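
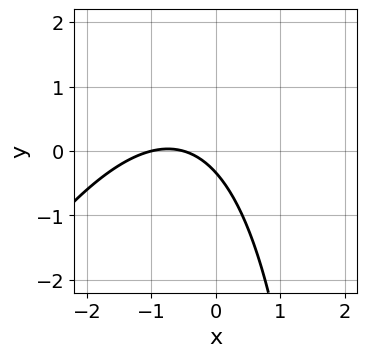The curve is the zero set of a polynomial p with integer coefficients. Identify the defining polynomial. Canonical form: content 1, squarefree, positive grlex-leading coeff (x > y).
2*x^2 - x*y + 3*x + 3*y + 1

(a) deg p = 2. No degree-1 curve has this shape.
(b) Checking where it meets the axes: it crosses the x-axis at the gridline x = -1.
(c) Assembling these constraints gives the stated polynomial.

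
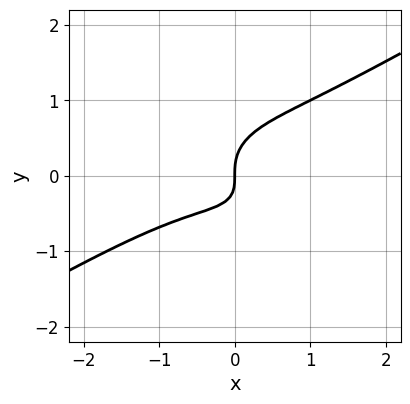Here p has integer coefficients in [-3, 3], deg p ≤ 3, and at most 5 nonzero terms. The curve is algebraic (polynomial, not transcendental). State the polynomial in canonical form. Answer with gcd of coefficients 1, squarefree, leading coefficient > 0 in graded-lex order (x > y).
Degree: no degree-2 curve has this shape, so deg p = 3.
Reading off the gridlines: it meets the y-axis at y = 0 (among the integer gridlines); one x-axis crossing is at x = 0.
The integer polynomial consistent with all of this is the stated p.

x^3 - x^2*y - 2*y^3 + x*y + x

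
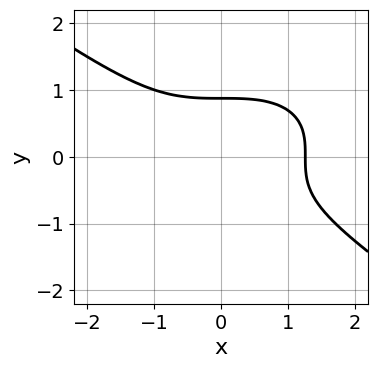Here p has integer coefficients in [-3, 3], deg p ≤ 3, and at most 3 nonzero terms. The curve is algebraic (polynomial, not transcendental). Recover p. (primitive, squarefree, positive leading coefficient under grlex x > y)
x^3 + 3*y^3 - 2

1. The degree is 3 — a generic line meets the curve in up to 3 points.
2. Solving for integer coefficients yields p as stated.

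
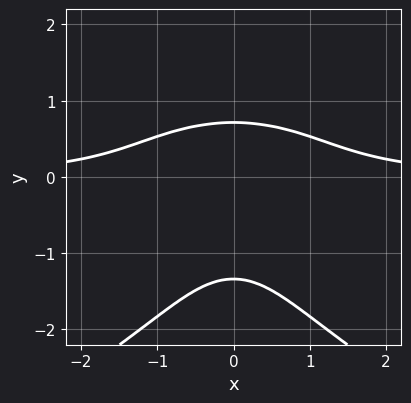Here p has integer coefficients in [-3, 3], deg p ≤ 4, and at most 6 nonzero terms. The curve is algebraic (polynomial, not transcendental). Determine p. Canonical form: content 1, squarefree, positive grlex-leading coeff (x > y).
y^4 + 2*x^2*y + 2*y^3 + 2*y^2 - 2

1. deg p = 4. No degree-3 curve has this shape.
2. Symmetries: it's symmetric under x → −x, forcing even powers of x.
3. Against the integer gridlines: the curve avoids every integer x-axis point in the box.
4. Assembling these constraints gives the stated polynomial.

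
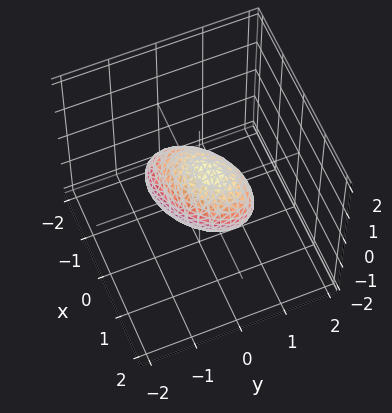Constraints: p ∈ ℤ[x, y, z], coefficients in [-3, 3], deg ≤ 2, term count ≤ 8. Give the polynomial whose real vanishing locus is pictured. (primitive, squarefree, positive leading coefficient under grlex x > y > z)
(a) Degree: a generic line meets the surface in up to 2 points, so deg p = 2.
(b) From the visible intercepts: among the integer gridlines, it crosses the z-axis at z ∈ {-1, 1}; among the integer gridlines, it crosses the x-axis at x ∈ {-1, 1}.
(c) Fitting integer coefficients to these (and the overall shape) gives p.

2*x^2 - 2*x*y - x*z + 3*y^2 + 2*z^2 - 2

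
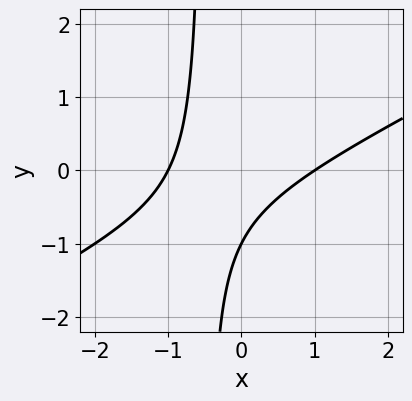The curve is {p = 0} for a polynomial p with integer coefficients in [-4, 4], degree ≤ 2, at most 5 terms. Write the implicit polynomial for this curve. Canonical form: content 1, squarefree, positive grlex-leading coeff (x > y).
x^2 - 2*x*y - y - 1

First, the degree is 2 — the shape is more complex than any degree-1 curve.
Then, reading off the gridlines: the x-axis gridline crossings are at x ∈ {-1, 1}; one y-axis crossing is at y = -1.
Finally, fitting integer coefficients to these (and the overall shape) gives p.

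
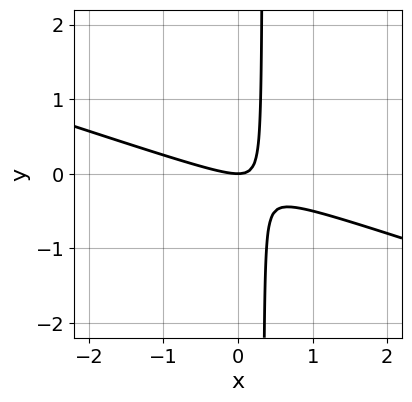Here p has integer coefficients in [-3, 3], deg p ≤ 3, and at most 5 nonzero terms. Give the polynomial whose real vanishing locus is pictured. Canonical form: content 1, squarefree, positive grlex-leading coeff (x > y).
Degree: the shape is more complex than any degree-1 curve, so deg p = 2.
Reading off the gridlines: one y-axis crossing is at y = 0; it crosses the x-axis at the gridline x = 0.
These observations pin down the coefficients.

x^2 + 3*x*y - y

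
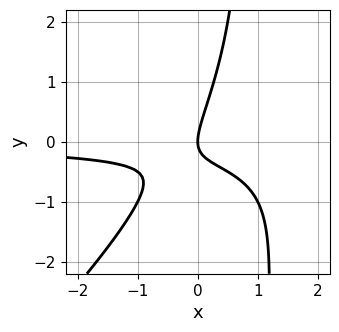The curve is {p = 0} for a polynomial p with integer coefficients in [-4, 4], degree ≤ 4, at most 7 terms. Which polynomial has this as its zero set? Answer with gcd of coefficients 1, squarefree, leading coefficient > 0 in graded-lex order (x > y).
x^2*y - x*y^2 - 2*x*y + y^2 - x

deg p = 3.
Observable constraints: it meets the x-axis at x = 0 (among the integer gridlines); one y-axis crossing is at y = 0.
Together with the visible shape, these determine p as stated.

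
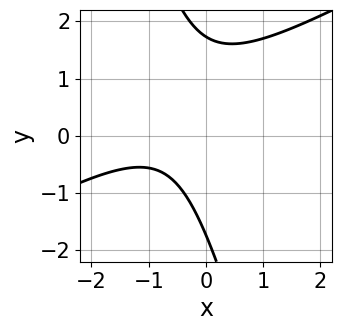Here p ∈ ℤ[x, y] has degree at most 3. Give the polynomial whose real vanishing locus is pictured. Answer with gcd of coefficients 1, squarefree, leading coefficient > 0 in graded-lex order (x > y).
(a) deg p = 2.
(b) Checking where it meets the axes: no x-intercept at any integer in the box.
(c) The integer polynomial consistent with all of this is the stated p.

2*x^2 - 3*x*y - y^2 + 3*x + 3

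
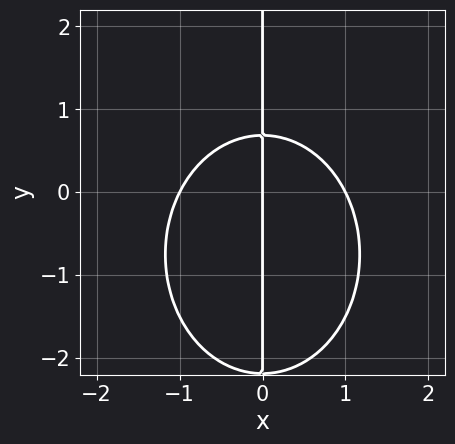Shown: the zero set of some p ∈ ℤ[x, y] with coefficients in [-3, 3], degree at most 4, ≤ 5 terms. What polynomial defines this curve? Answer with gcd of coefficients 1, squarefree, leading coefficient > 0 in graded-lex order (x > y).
3*x^3 + 2*x*y^2 + 3*x*y - 3*x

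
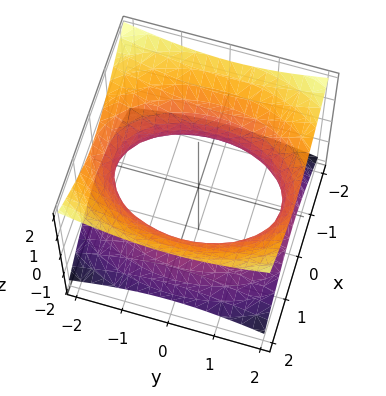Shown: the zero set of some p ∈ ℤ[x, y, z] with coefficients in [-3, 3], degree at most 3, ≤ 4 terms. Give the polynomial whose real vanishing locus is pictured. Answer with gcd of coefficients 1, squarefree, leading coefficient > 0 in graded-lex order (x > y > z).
First, degree: an hourglass — one-sheet hyperboloid; a quadric, so deg p = 2.
Then, symmetries: mirror symmetry y ↦ −y ⇒ only even powers of y; mirror symmetry z ↦ −z ⇒ only even powers of z; mirror symmetry x ↦ −x ⇒ only even powers of x.
Next, observable constraints: no z-intercept at any integer in the box.
Finally, these observations pin down the coefficients.

2*x^2 + y^2 - 3*z^2 - 3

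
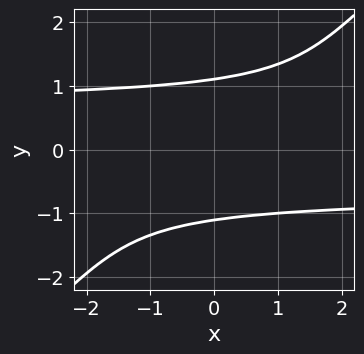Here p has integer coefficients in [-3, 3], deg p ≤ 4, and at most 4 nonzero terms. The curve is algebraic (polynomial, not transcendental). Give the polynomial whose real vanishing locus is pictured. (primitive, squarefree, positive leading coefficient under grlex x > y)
2*x*y^3 - 2*y^4 - x*y + 3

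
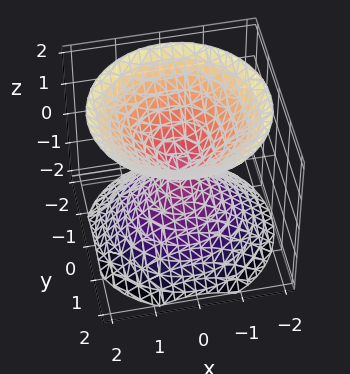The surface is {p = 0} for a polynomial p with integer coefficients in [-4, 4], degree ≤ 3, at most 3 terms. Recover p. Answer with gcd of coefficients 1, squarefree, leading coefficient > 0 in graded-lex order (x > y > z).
x^2 + y^2 - z^2

(a) I count 2 distinct pieces. They look like related sheets of one shape, so recover p as a whole.
(b) The degree is 2 — two nappes meeting at a single point; a quadric.
(c) By symmetry, the z-axis is an axis of rotation, so x and y enter only as x² + y²; it's symmetric under z → −z, forcing even powers of z.
(d) From the visible intercepts: it meets the y-axis at y = 0 (among the integer gridlines); it meets the z-axis at z = 0 (among the integer gridlines).
(e) Solving for integer coefficients yields p as stated.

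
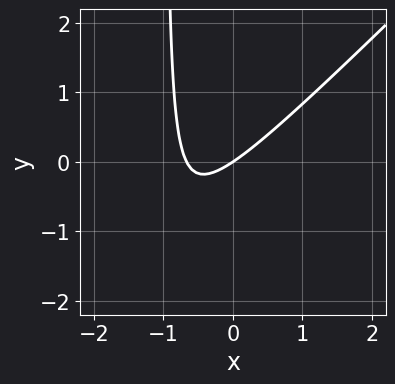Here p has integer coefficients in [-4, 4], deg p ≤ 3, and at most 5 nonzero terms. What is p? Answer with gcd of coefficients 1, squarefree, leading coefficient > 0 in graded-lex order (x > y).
3*x^2 - 3*x*y + 2*x - 3*y

First, the degree is 2 — the shape is more complex than any degree-1 curve.
Next, reading off the gridlines: it meets the y-axis at y = 0 (among the integer gridlines); it meets the x-axis at x = 0 (among the integer gridlines).
Finally, solving for integer coefficients yields p as stated.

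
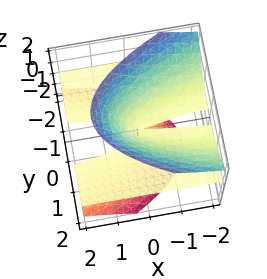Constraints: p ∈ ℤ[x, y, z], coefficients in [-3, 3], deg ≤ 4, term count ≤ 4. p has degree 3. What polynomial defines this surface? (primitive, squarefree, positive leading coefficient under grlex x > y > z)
3*x*z^2 + 3*y^2*z - 2*z^3

First, deg p = 3. No degree-2 surface has this shape.
Next, from the axis intercepts and sections: every point of the x-axis in the box is on the surface; one z-axis crossing is at z = 0; the visible y-axis segment lies entirely on the surface.
Finally, matching integer coefficients to the picture gives p.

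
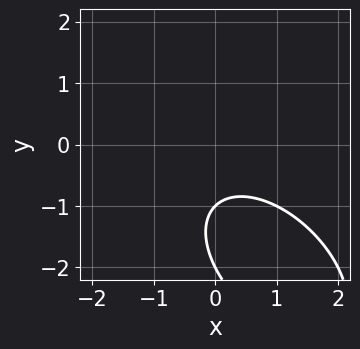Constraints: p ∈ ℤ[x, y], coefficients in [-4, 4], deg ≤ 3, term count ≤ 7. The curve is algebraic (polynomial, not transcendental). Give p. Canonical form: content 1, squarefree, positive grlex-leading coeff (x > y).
1. Degree: a generic line meets the curve in up to 2 points, so deg p = 2.
2. Reading off the gridlines: it misses every integer gridline on the x-axis; among the integer gridlines, it crosses the y-axis at y ∈ {-2, -1}.
3. Assembling these constraints gives the stated polynomial.

x^2 + x*y + y^2 + 3*y + 2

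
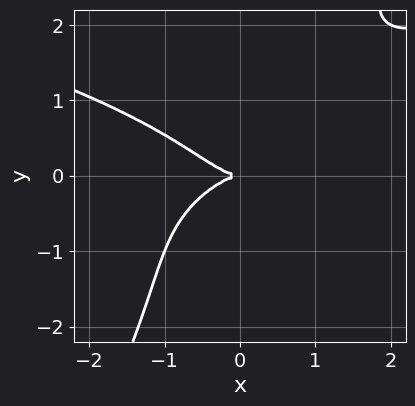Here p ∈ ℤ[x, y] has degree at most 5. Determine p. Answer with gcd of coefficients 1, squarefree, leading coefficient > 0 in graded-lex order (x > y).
First, deg p = 4.
Then, from the visible intercepts: it crosses the x-axis at the gridline x = 0; it crosses the y-axis at the gridline y = 0.
Finally, solving for integer coefficients yields p as stated.

2*x*y^3 - y^4 - x^3 - 2*y^2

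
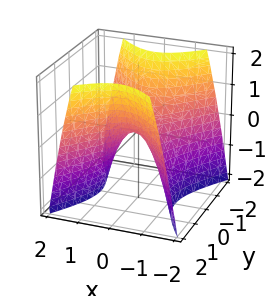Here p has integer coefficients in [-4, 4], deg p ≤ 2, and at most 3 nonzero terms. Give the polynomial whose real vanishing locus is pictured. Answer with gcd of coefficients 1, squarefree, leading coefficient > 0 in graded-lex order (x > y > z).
First, the degree is 2 — a hyperbolic paraboloid; a quadric.
Next, symmetries: it's symmetric under x → −x, forcing even powers of x; it's symmetric under y → −y, forcing even powers of y.
Then, from the visible intercepts: it meets the x-axis at x = 0 (among the integer gridlines); one z-axis crossing is at z = 0; it meets the y-axis at y = 0 (among the integer gridlines).
Finally, assembling these constraints gives the stated polynomial.

3*x^2 - 2*y^2 + 2*z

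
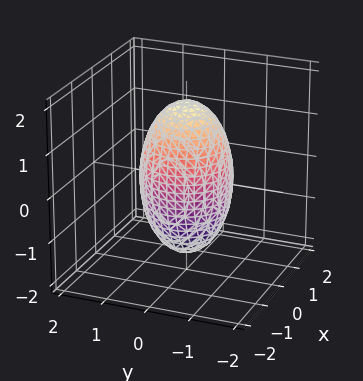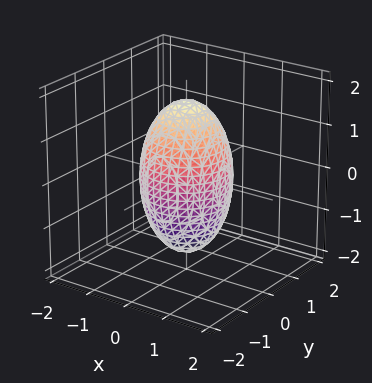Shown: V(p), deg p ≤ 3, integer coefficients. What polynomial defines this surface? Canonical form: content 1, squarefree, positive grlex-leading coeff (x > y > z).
3*x^2 + 3*y^2 + z^2 - 3

(a) The degree is 2 — bounded and convex; a quadric.
(b) Symmetry: the z-axis is an axis of rotation, so x and y enter only as x² + y²; the z ↦ −z reflection is a symmetry, so z appears only in even powers.
(c) Observable constraints: the y-axis gridline crossings are at y ∈ {-1, 1}; the x-axis gridline crossings are at x ∈ {-1, 1}; a circular section at z = 0 has radius exactly 1.
(d) Assembling these constraints gives the stated polynomial.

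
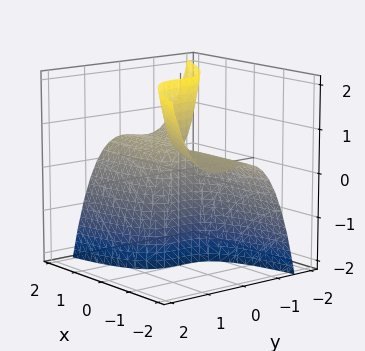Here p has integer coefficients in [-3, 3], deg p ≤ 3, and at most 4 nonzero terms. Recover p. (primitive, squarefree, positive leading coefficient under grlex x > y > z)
x*y^2 + 2*y^3 + 2*x*z - x

1. The degree is 3 — the shape is more complex than any degree-2 surface.
2. From the visible intercepts: the visible z-axis segment lies entirely on the surface; it crosses the y-axis at the gridline y = 0; it meets the x-axis at x = 0 (among the integer gridlines).
3. Assembling these constraints gives the stated polynomial.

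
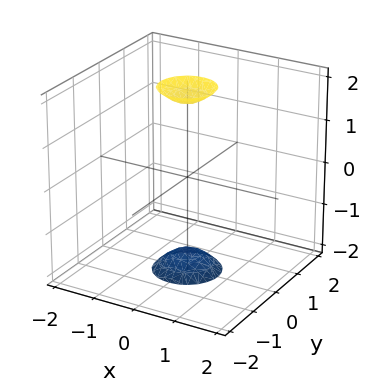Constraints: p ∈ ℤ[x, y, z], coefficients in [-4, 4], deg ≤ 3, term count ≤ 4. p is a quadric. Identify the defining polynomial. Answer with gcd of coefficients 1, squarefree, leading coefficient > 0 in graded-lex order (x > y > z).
First, the picture has 2 separate pieces.
Next, deg p = 2.
Then, by symmetry, the z-axis is an axis of rotation, so x and y enter only as x² + y²; it's symmetric under z → −z, forcing even powers of z.
Next, from the axis intercepts and sections: a circular section at z = -2 has radius between 0 and 1; no x-intercept at any integer in the box; it misses every integer gridline on the y-axis.
Finally, fitting integer coefficients to these (and the overall shape) gives p.

3*x^2 + 3*y^2 - z^2 + 3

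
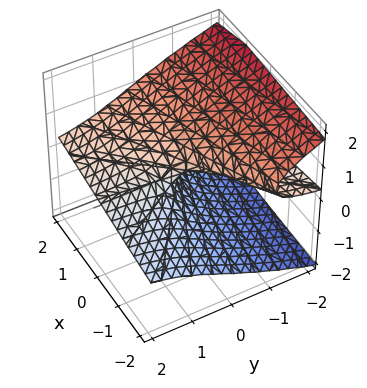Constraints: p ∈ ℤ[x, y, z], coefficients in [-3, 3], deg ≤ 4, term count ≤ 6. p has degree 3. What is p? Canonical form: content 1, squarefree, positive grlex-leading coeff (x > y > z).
2*z^3 + 3*y*z - x - z

Degree: no degree-2 surface has this shape, so deg p = 3.
Checking where it meets the axes: one x-axis crossing is at x = 0; every point of the y-axis in the box is on the surface; it meets the z-axis at z = 0 (among the integer gridlines).
These observations pin down the coefficients.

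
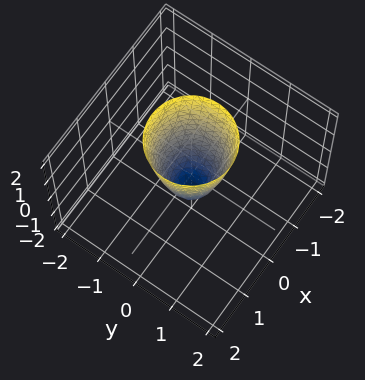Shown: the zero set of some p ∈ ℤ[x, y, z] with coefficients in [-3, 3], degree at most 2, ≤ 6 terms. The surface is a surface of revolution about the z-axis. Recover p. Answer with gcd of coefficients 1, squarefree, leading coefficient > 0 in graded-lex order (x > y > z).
(a) The degree is 2 — the shape is more complex than any degree-1 surface.
(b) Symmetries: the z-axis is an axis of rotation, so x and y enter only as x² + y².
(c) From the visible intercepts: a circular section at z = 0 has radius between 0 and 1; it meets the z-axis at z = -1 (among the integer gridlines).
(d) The integer polynomial consistent with all of this is the stated p.

3*x^2 + 3*y^2 - z - 1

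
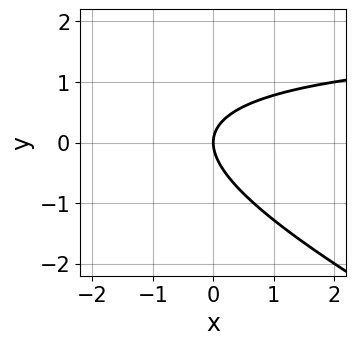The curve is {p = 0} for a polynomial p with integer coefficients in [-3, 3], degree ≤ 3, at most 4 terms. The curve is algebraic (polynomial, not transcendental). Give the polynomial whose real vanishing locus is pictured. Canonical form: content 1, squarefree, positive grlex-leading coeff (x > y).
x*y + 2*y^2 - 2*x

1. The degree is 2 — the shape is more complex than any degree-1 curve.
2. Observable constraints: one y-axis crossing is at y = 0; it meets the x-axis at x = 0 (among the integer gridlines).
3. Together with the visible shape, these determine p as stated.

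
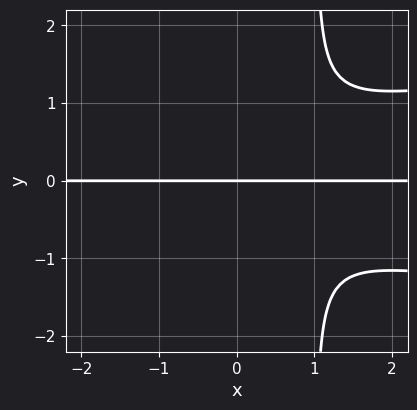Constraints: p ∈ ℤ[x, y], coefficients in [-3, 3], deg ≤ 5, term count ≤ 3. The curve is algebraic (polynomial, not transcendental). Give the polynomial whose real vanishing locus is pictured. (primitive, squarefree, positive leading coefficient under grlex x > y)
The degree is 4 — a generic line meets the curve in up to 4 points.
From the axis intercepts and sections: it meets the y-axis at y = 0 (among the integer gridlines); every point of the x-axis in the box is on the curve.
These observations pin down the coefficients.

3*x*y^3 - x^2*y - 3*y^3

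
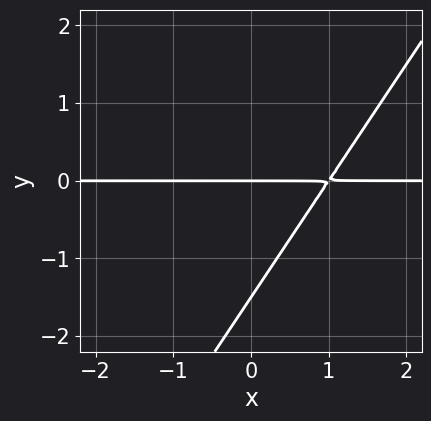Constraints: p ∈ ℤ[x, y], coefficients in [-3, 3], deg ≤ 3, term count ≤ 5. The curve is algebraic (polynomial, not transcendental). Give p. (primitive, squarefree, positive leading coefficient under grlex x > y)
1. Degree: a generic line meets the curve in up to 2 points, so deg p = 2.
2. Against the integer gridlines: the visible x-axis segment lies entirely on the curve; it meets the y-axis at y = 0 (among the integer gridlines).
3. These observations pin down the coefficients.

3*x*y - 2*y^2 - 3*y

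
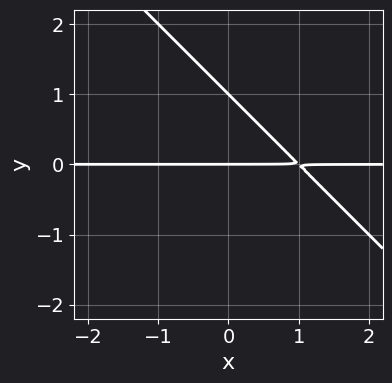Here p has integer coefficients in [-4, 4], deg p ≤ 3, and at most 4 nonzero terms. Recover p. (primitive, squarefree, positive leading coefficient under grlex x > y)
x*y + y^2 - y

1. deg p = 2. No degree-1 curve has this shape.
2. From the axis intercepts and sections: the y-axis gridline crossings are at y ∈ {0, 1}; the visible x-axis segment lies entirely on the curve.
3. Putting this together gives p.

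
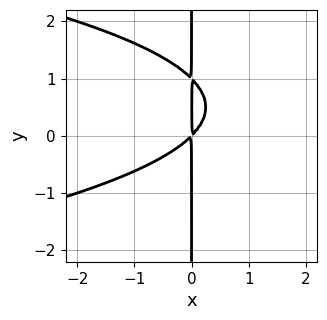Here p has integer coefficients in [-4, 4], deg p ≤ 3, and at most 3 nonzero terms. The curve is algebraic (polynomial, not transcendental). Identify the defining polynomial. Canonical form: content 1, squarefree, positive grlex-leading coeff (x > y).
x*y^2 + x^2 - x*y

(a) The degree is 3 — a generic line meets the curve in up to 3 points.
(b) Against the integer gridlines: every point of the y-axis in the box is on the curve.
(c) Putting this together gives p.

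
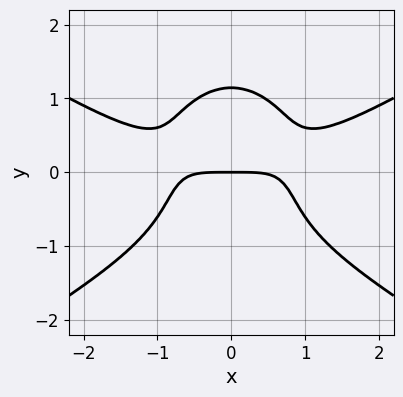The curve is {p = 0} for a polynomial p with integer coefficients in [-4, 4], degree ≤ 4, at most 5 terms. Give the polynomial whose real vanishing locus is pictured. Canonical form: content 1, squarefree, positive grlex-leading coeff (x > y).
x^4 - 2*x^2*y^2 - 2*y^4 - 3*x^2*y + 3*y

1. deg p = 4. No degree-3 curve has this shape.
2. Symmetries: mirror symmetry x ↦ −x ⇒ only even powers of x.
3. From the visible intercepts: it meets the y-axis at y = 0 (among the integer gridlines); one x-axis crossing is at x = 0.
4. Fitting integer coefficients to these (and the overall shape) gives p.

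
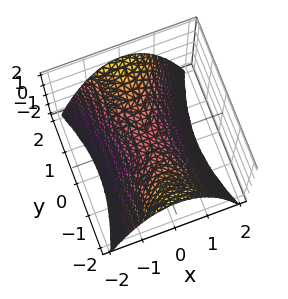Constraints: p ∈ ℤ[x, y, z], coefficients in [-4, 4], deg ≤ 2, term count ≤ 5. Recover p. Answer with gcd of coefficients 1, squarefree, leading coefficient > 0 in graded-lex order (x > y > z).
3*x^2 - y^2 + 3*z

(a) deg p = 2.
(b) Symmetries: mirror symmetry x ↦ −x ⇒ only even powers of x; mirror symmetry y ↦ −y ⇒ only even powers of y.
(c) Observable constraints: it crosses the z-axis at the gridline z = 0; it crosses the x-axis at the gridline x = 0; one y-axis crossing is at y = 0.
(d) Matching integer coefficients to the picture gives p.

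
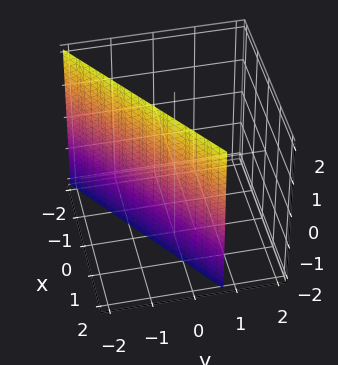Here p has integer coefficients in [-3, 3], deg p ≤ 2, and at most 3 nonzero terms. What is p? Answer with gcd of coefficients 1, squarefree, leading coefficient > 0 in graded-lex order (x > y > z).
2*x - 3*y - 2

The degree is 1 — the surface is flat (a plane).
Reading off the gridlines: it crosses the x-axis at the gridline x = 1; no z-intercept at any integer in the box.
Solving for integer coefficients yields p as stated.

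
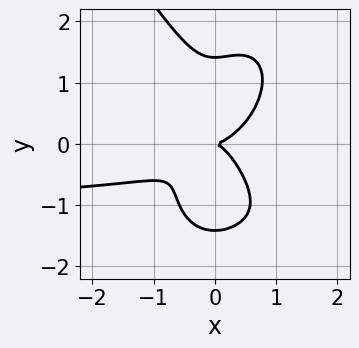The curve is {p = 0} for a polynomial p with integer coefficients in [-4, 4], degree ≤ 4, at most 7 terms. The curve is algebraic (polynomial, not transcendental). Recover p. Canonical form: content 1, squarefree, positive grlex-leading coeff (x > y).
3*x^3*y + y^4 + 3*x^3 - 3*x^2*y - 2*y^2

Degree: the shape is more complex than any degree-3 curve, so deg p = 4.
From the axis intercepts and sections: one y-axis crossing is at y = 0; one x-axis crossing is at x = 0.
Together with the visible shape, these determine p as stated.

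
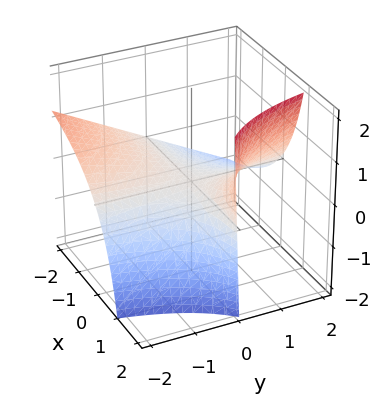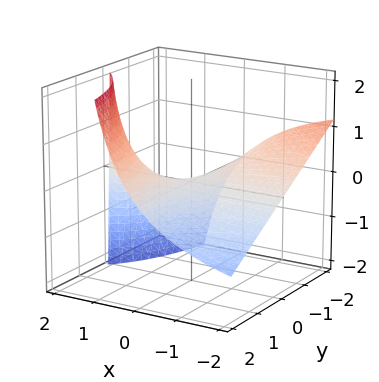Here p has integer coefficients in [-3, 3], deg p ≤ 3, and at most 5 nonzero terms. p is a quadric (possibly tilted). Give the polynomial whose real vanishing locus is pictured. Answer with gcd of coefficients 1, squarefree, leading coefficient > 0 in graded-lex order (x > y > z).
(a) deg p = 2. No degree-1 surface has this shape.
(b) From the axis intercepts and sections: the visible y-axis segment lies entirely on the surface; every point of the x-axis in the box is on the surface; it meets the z-axis at z = 0 (among the integer gridlines).
(c) Solving for integer coefficients yields p as stated.

x*y + x*z - 2*z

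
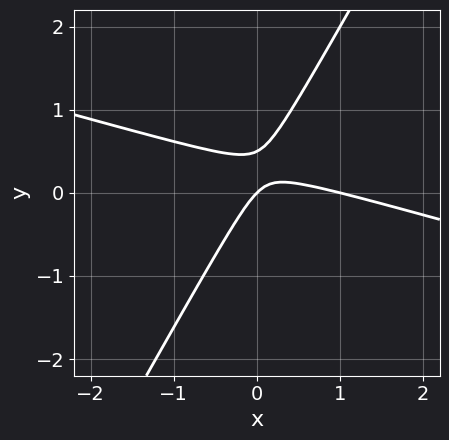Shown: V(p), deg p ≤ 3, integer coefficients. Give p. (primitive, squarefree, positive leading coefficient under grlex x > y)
x^2 + 3*x*y - 2*y^2 - x + y

1. deg p = 2. A generic line meets the curve in up to 2 points.
2. Observable constraints: among the integer gridlines, it crosses the x-axis at x ∈ {0, 1}; it crosses the y-axis at the gridline y = 0.
3. Assembling these constraints gives the stated polynomial.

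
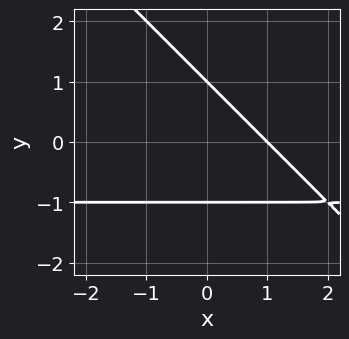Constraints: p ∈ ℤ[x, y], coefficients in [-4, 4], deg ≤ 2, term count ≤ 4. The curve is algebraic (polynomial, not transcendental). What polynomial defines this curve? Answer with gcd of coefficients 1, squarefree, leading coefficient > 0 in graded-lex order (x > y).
x*y + y^2 + x - 1

1. The degree is 2 — a generic line meets the curve in up to 2 points.
2. Observable constraints: one x-axis crossing is at x = 1; among the integer gridlines, it crosses the y-axis at y ∈ {-1, 1}.
3. Putting this together gives p.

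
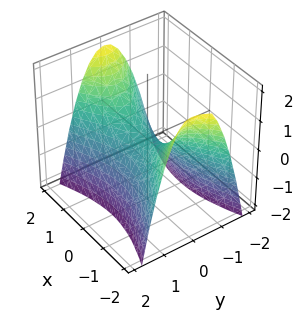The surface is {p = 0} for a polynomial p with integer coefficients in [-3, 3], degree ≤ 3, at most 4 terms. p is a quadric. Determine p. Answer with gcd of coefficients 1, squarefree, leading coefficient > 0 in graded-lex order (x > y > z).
(a) The degree is 2 — a hyperbolic paraboloid; a quadric.
(b) Symmetries: mirror symmetry x ↦ −x ⇒ only even powers of x; it's symmetric under y → −y, forcing even powers of y.
(c) Checking where it meets the axes: one x-axis crossing is at x = 0; it meets the z-axis at z = 0 (among the integer gridlines).
(d) The integer polynomial consistent with all of this is the stated p.

x^2 - 3*y^2 - 2*z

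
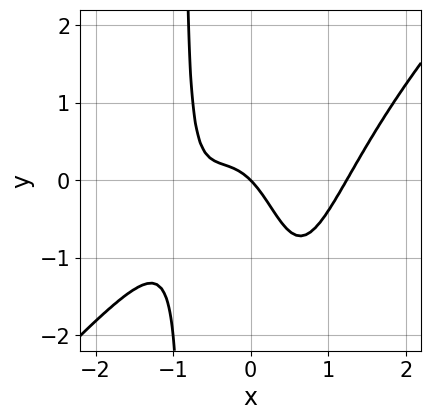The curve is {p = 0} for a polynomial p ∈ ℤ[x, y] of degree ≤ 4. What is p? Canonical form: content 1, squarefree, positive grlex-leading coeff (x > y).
3*x^4 - 3*x^3*y - 3*x^2 - 2*x - 2*y

Degree: a generic line meets the curve in up to 4 points, so deg p = 4.
From the visible intercepts: one y-axis crossing is at y = 0; it meets the x-axis at x = 0 (among the integer gridlines).
Assembling these constraints gives the stated polynomial.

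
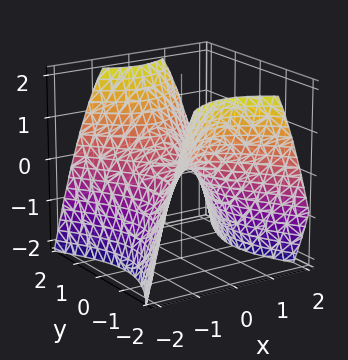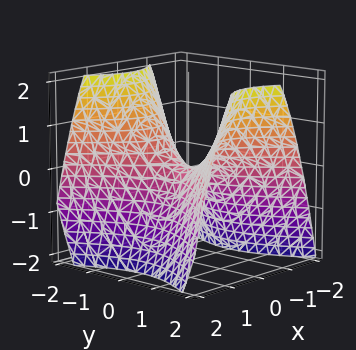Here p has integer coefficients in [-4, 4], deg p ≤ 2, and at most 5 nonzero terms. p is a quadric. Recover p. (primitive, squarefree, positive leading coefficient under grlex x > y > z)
3*x^2 - 2*y^2 + 3*z

deg p = 2. A hyperbolic paraboloid; a quadric.
Symmetries: the x ↦ −x reflection is a symmetry, so x appears only in even powers; it's symmetric under y → −y, forcing even powers of y.
Against the integer gridlines: it meets the y-axis at y = 0 (among the integer gridlines); it meets the z-axis at z = 0 (among the integer gridlines); it crosses the x-axis at the gridline x = 0.
Matching integer coefficients to the picture gives p.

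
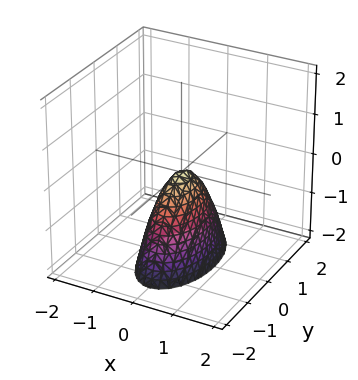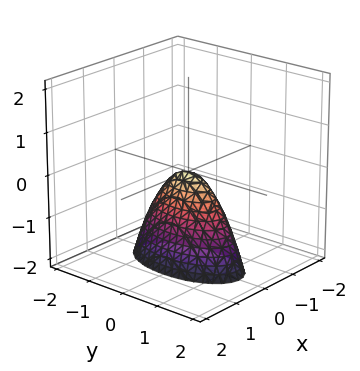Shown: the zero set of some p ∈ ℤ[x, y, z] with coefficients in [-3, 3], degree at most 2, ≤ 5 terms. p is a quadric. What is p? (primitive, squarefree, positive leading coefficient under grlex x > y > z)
3*x^2 + y^2 + z

1. Degree: a single bowl opening along one axis; a quadric, so deg p = 2.
2. Symmetries: the y ↦ −y reflection is a symmetry, so y appears only in even powers; the x ↦ −x reflection is a symmetry, so x appears only in even powers.
3. From the visible intercepts: it meets the y-axis at y = 0 (among the integer gridlines); one x-axis crossing is at x = 0; one z-axis crossing is at z = 0.
4. Solving for integer coefficients yields p as stated.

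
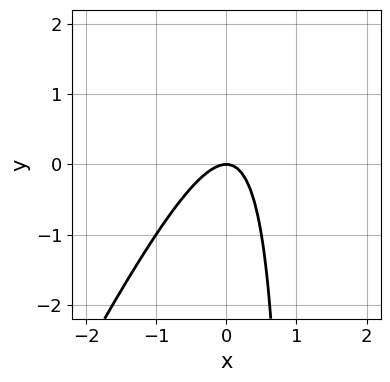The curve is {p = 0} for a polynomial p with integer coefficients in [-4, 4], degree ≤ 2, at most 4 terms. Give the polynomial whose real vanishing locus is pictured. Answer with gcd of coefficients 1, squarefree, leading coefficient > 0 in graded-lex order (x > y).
2*x^2 - x*y + y

First, deg p = 2. The shape is more complex than any degree-1 curve.
Then, checking where it meets the axes: it meets the x-axis at x = 0 (among the integer gridlines); one y-axis crossing is at y = 0.
Finally, fitting integer coefficients to these (and the overall shape) gives p.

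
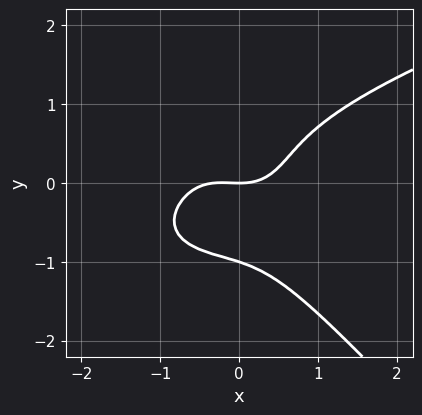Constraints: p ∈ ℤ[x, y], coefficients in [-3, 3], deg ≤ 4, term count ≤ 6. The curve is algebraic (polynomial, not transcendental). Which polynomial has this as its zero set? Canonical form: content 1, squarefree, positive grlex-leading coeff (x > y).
Degree: a generic line meets the curve in up to 4 points, so deg p = 4.
Observable constraints: one x-axis crossing is at x = 0; the y-axis gridline crossings are at y ∈ {-1, 0}.
Together with the visible shape, these determine p as stated.

3*x*y^3 + 3*y^4 - 3*x^3 - x^2 + 3*y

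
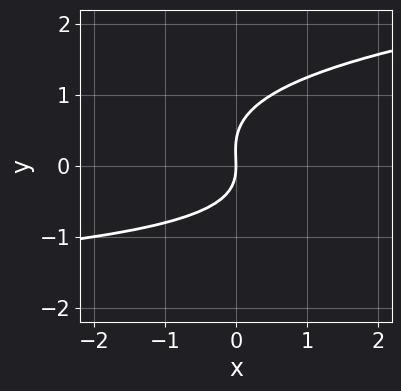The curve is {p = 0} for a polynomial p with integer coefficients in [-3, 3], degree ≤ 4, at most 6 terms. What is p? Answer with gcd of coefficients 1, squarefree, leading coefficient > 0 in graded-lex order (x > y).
First, degree: a generic line meets the curve in up to 3 points, so deg p = 3.
Then, from the visible intercepts: it crosses the y-axis at the gridline y = 0; it crosses the x-axis at the gridline x = 0.
Finally, putting this together gives p.

3*y^3 - x*y - y^2 - 3*x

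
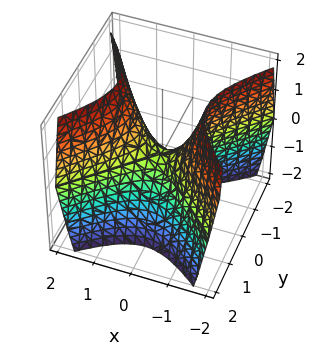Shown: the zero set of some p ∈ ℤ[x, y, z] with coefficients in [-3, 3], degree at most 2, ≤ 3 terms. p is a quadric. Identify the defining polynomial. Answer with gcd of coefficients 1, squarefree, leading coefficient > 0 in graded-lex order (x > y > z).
3*x^2 - 3*y^2 - 2*z

1. deg p = 2. A hyperbolic paraboloid; a quadric.
2. Symmetries: it's symmetric under x → −x, forcing even powers of x; mirror symmetry y ↦ −y ⇒ only even powers of y.
3. Checking where it meets the axes: it crosses the y-axis at the gridline y = 0; one z-axis crossing is at z = 0; it crosses the x-axis at the gridline x = 0.
4. Putting this together gives p.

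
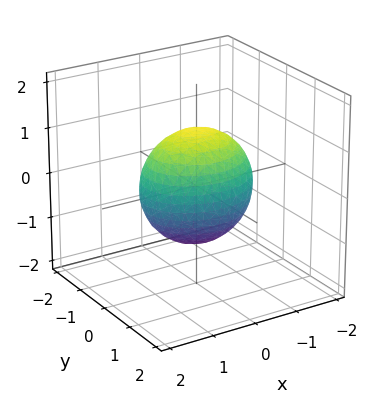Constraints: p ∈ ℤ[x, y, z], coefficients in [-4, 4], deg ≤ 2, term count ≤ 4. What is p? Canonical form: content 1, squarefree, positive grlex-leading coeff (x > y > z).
(a) The degree is 2 — a closed, bounded, convex surface; a quadric.
(b) Symmetries: the z ↦ −z reflection is a symmetry, so z appears only in even powers; the y ↦ −y reflection is a symmetry, so y appears only in even powers; the x ↦ −x reflection is a symmetry, so x appears only in even powers.
(c) Observable constraints: the y-axis gridline crossings are at y ∈ {-1, 1}.
(d) Together with the visible shape, these determine p as stated.

2*x^2 + 3*y^2 + 2*z^2 - 3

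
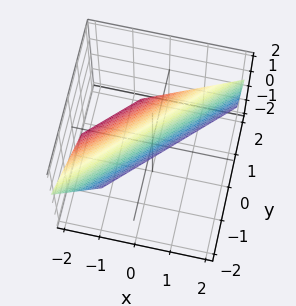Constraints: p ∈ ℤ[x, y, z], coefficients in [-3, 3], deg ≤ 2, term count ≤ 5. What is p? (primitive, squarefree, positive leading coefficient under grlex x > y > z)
deg p = 1.
Putting this together gives p.

3*x - 3*y - 3*z + 2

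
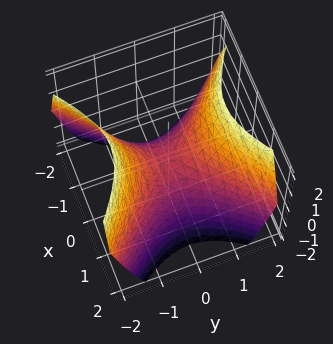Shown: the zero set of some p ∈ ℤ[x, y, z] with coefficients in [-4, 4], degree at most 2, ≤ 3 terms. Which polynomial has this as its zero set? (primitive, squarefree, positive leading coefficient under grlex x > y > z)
x^2 - y^2 + z

First, the degree is 2 — a saddle surface; a quadric.
Next, symmetries: mirror symmetry x ↦ −x ⇒ only even powers of x; it's symmetric under y → −y, forcing even powers of y.
Next, checking where it meets the axes: one y-axis crossing is at y = 0; it crosses the z-axis at the gridline z = 0; it crosses the x-axis at the gridline x = 0.
Finally, fitting integer coefficients to these (and the overall shape) gives p.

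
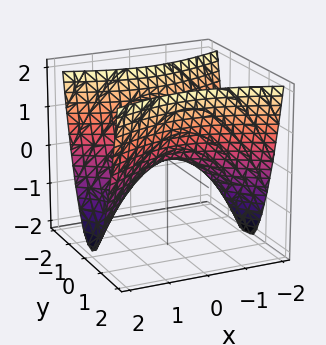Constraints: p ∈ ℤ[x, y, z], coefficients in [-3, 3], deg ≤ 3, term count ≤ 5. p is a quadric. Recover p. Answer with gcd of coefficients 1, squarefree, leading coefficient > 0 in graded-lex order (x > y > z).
x^2 - 3*y^2 + 2*z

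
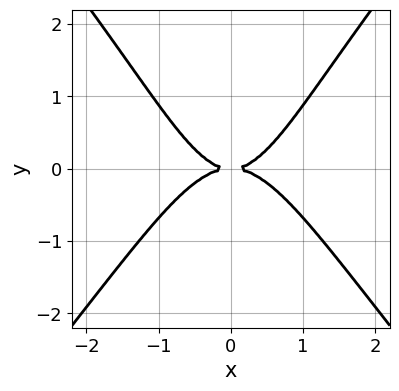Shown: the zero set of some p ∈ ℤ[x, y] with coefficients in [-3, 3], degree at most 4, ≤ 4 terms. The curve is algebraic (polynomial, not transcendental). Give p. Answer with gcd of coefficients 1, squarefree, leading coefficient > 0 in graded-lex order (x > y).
First, deg p = 4.
Then, symmetries: the x ↦ −x reflection is a symmetry, so x appears only in even powers.
Then, from the axis intercepts and sections: it crosses the x-axis at the gridline x = 0; it meets the y-axis at y = 0 (among the integer gridlines).
Finally, matching integer coefficients to the picture gives p.

3*x^4 - 2*x^2*y^2 + x^2*y - 3*y^2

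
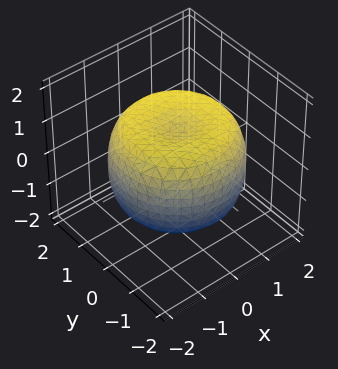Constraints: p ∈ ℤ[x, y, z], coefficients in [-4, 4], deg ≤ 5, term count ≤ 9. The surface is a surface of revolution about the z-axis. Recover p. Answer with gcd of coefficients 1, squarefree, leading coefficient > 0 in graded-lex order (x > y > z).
First, deg p = 4. No degree-3 surface has this shape.
Then, symmetries: rotational symmetry about the z-axis ⇒ p depends on x, y only through x² + y².
Then, checking where it meets the axes: a circular section at z = 1 has radius between 1 and 2; among the integer gridlines, it crosses the z-axis at z ∈ {-1, 1}.
Finally, assembling these constraints gives the stated polynomial.

x^4 + 2*x^2*y^2 + y^4 - 2*x^2 - 2*y^2 + 2*z^2 - 2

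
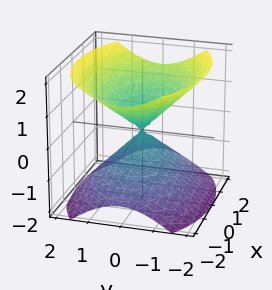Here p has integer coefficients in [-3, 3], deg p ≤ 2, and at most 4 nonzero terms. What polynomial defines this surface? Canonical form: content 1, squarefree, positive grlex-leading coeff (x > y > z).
x^2 + 2*y^2 - 2*z^2

(a) There are 2 components. They look like related sheets of one shape, so recover p as a whole.
(b) The degree is 2 — two nappes meeting at a single point; a quadric.
(c) Symmetries: the x ↦ −x reflection is a symmetry, so x appears only in even powers; the y ↦ −y reflection is a symmetry, so y appears only in even powers; the z ↦ −z reflection is a symmetry, so z appears only in even powers.
(d) Reading off the gridlines: it crosses the y-axis at the gridline y = 0; it meets the z-axis at z = 0 (among the integer gridlines).
(e) The integer polynomial consistent with all of this is the stated p.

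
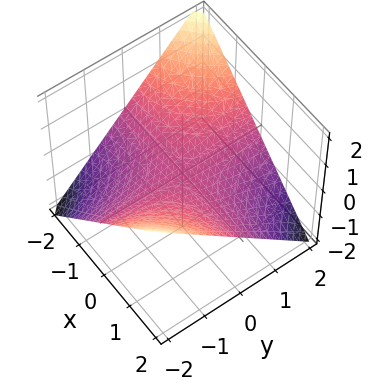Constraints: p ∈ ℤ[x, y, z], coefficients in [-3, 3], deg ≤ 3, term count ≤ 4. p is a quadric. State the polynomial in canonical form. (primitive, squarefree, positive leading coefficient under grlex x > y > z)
(a) Degree: a saddle surface; a quadric, so deg p = 2.
(b) Reading off the gridlines: one z-axis crossing is at z = 0; every point of the x-axis in the box is on the surface.
(c) Fitting integer coefficients to these (and the overall shape) gives p. Check: (0, -1, 0) on the y-axis lies on the surface, and p(0, -1, 0) = 0. ✓

x*y + 2*z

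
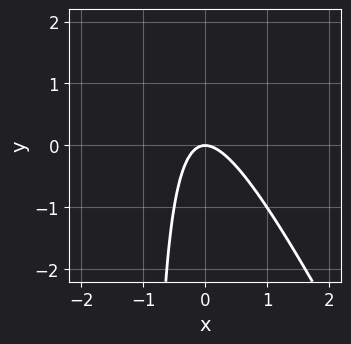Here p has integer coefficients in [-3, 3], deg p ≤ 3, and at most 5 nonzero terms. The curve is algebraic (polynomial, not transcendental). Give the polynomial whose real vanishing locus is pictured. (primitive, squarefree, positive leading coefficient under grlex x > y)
2*x^2 + x*y + y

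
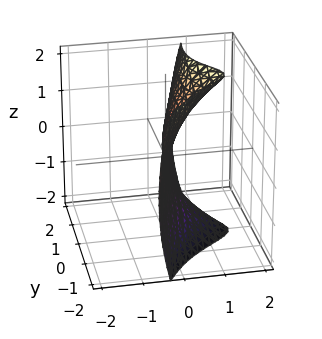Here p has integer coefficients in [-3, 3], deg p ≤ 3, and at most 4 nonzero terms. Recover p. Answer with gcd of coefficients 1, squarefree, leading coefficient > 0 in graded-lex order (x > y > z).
3*x*y^2 - y^3 - z^2 + 3*x

(a) deg p = 3.
(b) Reading off the gridlines: it meets the x-axis at x = 0 (among the integer gridlines); it meets the z-axis at z = 0 (among the integer gridlines); it meets the y-axis at y = 0 (among the integer gridlines).
(c) These observations pin down the coefficients.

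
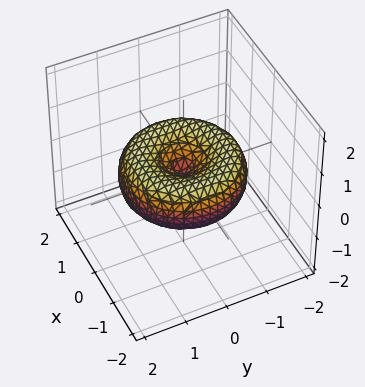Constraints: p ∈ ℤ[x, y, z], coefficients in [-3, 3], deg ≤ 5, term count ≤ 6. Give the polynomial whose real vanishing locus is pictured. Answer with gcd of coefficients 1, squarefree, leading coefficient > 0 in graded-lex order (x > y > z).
x^4 + 2*x^2*y^2 + y^4 - 2*x^2 - 2*y^2 + 3*z^2

First, deg p = 4. The shape is more complex than any degree-3 surface.
Next, symmetry: the surface is invariant under rotation about z: p = q(x² + y², z).
Then, checking where it meets the axes: one x-axis crossing is at x = 0; it meets the y-axis at y = 0 (among the integer gridlines).
Finally, the integer polynomial consistent with all of this is the stated p.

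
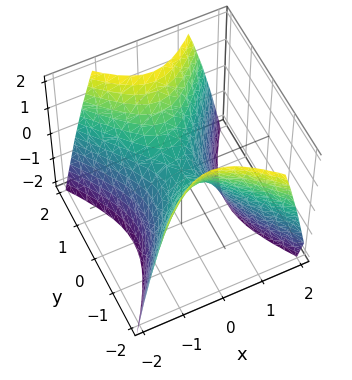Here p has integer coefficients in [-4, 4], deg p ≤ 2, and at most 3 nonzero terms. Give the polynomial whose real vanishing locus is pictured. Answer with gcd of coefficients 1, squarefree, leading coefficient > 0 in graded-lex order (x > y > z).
3*x^2 - 2*y^2 + 2*z

1. deg p = 2.
2. Symmetries: mirror symmetry y ↦ −y ⇒ only even powers of y; it's symmetric under x → −x, forcing even powers of x.
3. Observable constraints: one z-axis crossing is at z = 0; it crosses the x-axis at the gridline x = 0; one y-axis crossing is at y = 0.
4. Matching integer coefficients to the picture gives p.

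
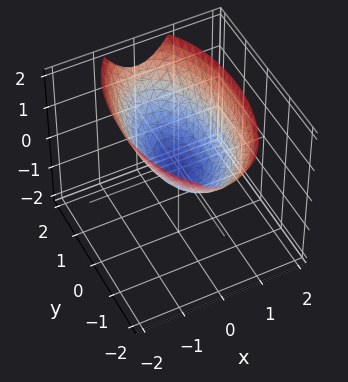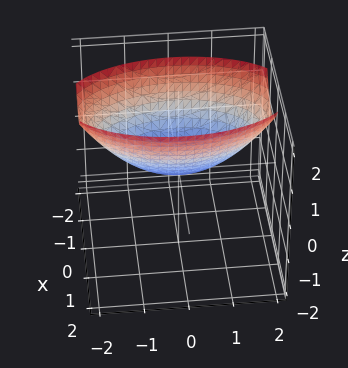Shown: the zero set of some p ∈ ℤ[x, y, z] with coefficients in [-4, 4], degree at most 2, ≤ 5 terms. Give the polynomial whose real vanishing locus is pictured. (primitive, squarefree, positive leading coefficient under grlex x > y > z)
1. Degree: a single bowl opening along one axis; a quadric, so deg p = 2.
2. Symmetries: mirror symmetry y ↦ −y ⇒ only even powers of y; the x ↦ −x reflection is a symmetry, so x appears only in even powers.
3. From the visible intercepts: one y-axis crossing is at y = 0; one z-axis crossing is at z = 0.
4. Putting this together gives p.

3*x^2 + y^2 - 3*z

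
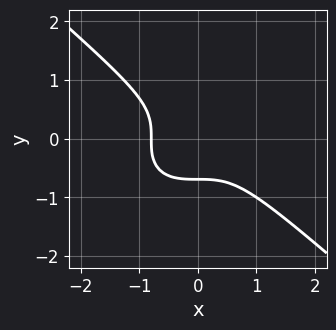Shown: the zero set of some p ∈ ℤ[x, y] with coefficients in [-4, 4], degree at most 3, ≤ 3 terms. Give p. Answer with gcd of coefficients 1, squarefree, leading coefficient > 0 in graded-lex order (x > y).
2*x^3 + 3*y^3 + 1

First, the degree is 3 — a generic line meets the curve in up to 3 points.
Finally, solving for integer coefficients yields p as stated.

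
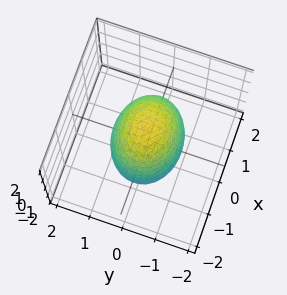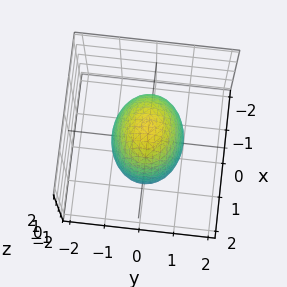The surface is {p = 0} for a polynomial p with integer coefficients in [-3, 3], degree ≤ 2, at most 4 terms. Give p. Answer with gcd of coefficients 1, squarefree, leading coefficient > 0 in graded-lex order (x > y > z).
1. deg p = 2.
2. Symmetries: mirror symmetry x ↦ −x ⇒ only even powers of x; the y ↦ −y reflection is a symmetry, so y appears only in even powers; mirror symmetry z ↦ −z ⇒ only even powers of z.
3. Checking where it meets the axes: the y-axis gridline crossings are at y ∈ {-1, 1}.
4. These observations pin down the coefficients.

2*x^2 + 3*y^2 + z^2 - 3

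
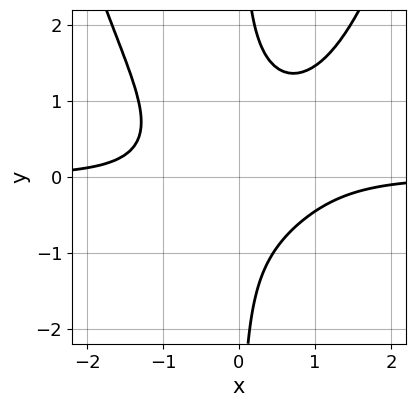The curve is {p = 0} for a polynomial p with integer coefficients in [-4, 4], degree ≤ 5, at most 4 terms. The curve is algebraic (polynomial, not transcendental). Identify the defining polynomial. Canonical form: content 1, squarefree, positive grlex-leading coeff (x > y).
2*x^3*y - 3*x*y^2 + x*y + 2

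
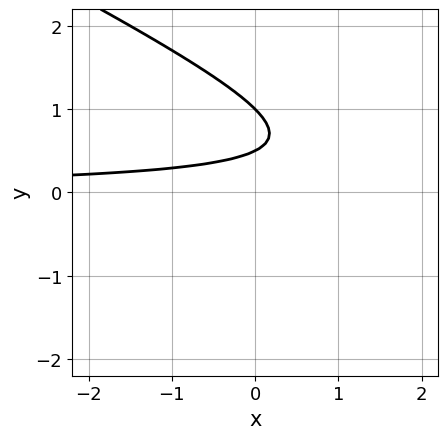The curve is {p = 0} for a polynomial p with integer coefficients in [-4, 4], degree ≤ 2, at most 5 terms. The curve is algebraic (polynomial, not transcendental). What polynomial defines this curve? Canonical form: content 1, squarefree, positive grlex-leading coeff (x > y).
x*y + 2*y^2 - 3*y + 1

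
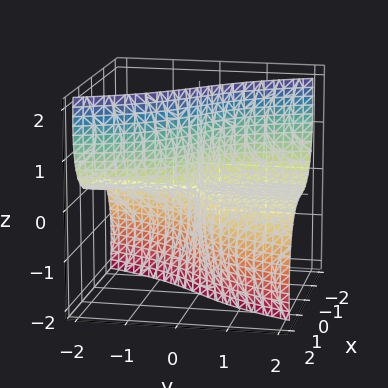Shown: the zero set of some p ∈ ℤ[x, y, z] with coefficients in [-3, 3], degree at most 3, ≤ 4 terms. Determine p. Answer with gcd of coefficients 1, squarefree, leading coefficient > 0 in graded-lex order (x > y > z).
(a) Degree: a generic line meets the surface in up to 3 points, so deg p = 3.
(b) Reading off the gridlines: every point of the z-axis in the box is on the surface; it meets the x-axis at x = 0 (among the integer gridlines); the visible y-axis segment lies entirely on the surface.
(c) Matching integer coefficients to the picture gives p.

x^3 + x*z^2 + 2*y*z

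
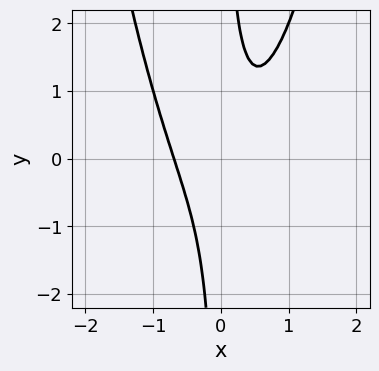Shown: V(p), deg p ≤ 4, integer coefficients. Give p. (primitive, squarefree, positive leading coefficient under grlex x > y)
3*x^3 - 2*x*y + 1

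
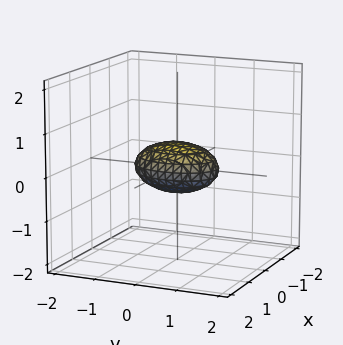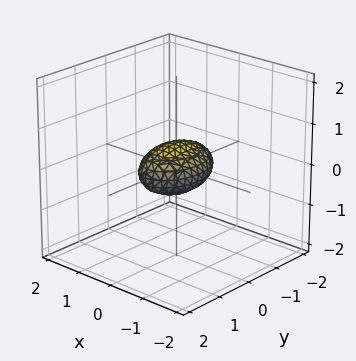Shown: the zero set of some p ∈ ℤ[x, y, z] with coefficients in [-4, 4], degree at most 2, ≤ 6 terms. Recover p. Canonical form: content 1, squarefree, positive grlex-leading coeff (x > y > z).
2*x^2 + y^2 + 3*z^2 - 1

(a) deg p = 2. Bounded and convex; a quadric.
(b) Symmetries: it's symmetric under y → −y, forcing even powers of y; it's symmetric under x → −x, forcing even powers of x; it's symmetric under z → −z, forcing even powers of z.
(c) Reading off the gridlines: among the integer gridlines, it crosses the y-axis at y ∈ {-1, 1}.
(d) Assembling these constraints gives the stated polynomial.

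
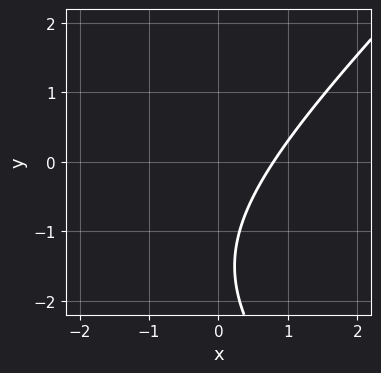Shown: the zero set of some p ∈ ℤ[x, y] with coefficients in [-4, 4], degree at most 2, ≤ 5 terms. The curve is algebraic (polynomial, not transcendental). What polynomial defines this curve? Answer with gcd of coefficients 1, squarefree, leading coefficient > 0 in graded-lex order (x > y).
x^2 - y^2 + 3*x - 3*y - 3

First, the degree is 2 — no degree-1 curve has this shape.
Then, against the integer gridlines: it misses every integer gridline on the y-axis.
Finally, putting this together gives p.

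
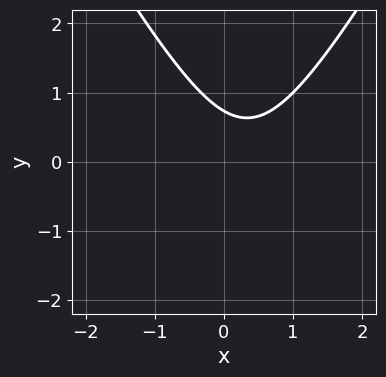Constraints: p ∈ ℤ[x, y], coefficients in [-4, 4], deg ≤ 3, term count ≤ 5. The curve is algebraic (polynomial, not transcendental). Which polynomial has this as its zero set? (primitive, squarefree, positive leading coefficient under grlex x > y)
3*x^2 - y^2 - 2*x - 2*y + 2

1. The degree is 2 — the shape is more complex than any degree-1 curve.
2. From the visible intercepts: the curve avoids every integer x-axis point in the box.
3. Fitting integer coefficients to these (and the overall shape) gives p.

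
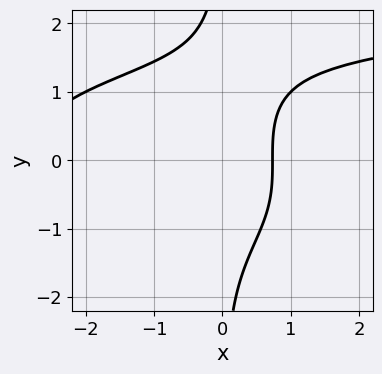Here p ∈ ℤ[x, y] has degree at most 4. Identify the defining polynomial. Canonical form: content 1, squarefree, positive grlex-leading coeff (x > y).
x*y^3 - x^2 - 2*x + 2

1. Degree: a generic line meets the curve in up to 4 points, so deg p = 4.
2. Reading off the gridlines: no y-intercept at any integer in the box.
3. Putting this together gives p.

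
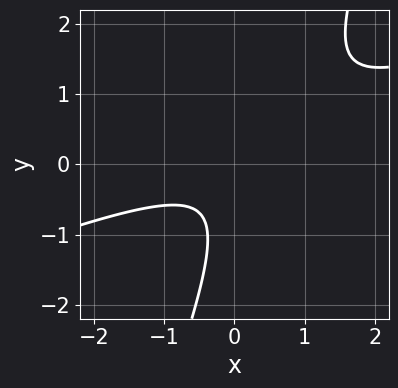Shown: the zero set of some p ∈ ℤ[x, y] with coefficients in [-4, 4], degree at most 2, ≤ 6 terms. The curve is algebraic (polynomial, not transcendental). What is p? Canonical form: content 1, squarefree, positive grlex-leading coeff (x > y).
Degree: no degree-1 curve has this shape, so deg p = 2.
Against the integer gridlines: it misses every integer gridline on the y-axis; the curve avoids every integer x-axis point in the box.
Together with the visible shape, these determine p as stated.

x^2 - 3*x*y + y^2 + y + 1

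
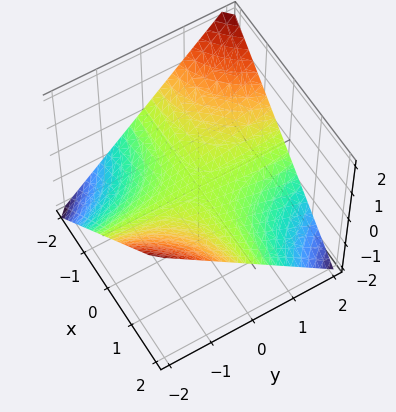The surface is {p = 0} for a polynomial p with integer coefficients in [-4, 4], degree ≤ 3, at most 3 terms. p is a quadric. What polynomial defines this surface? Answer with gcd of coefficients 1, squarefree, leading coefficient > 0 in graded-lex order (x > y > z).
x*y + 2*z

First, the degree is 2 — a saddle surface; a quadric.
Then, from the axis intercepts and sections: every point of the x-axis in the box is on the surface; every point of the y-axis in the box is on the surface; it meets the z-axis at z = 0 (among the integer gridlines).
Finally, fitting integer coefficients to these (and the overall shape) gives p.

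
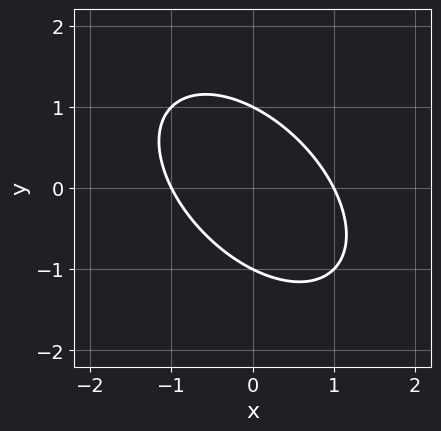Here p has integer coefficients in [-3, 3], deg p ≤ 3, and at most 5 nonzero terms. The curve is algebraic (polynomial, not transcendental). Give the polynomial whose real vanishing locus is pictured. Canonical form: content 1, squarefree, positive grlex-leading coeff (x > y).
(a) The degree is 2 — a generic line meets the curve in up to 2 points.
(b) Observable constraints: the x-axis gridline crossings are at x ∈ {-1, 1}; the y-axis gridline crossings are at y ∈ {-1, 1}.
(c) Putting this together gives p.

x^2 + x*y + y^2 - 1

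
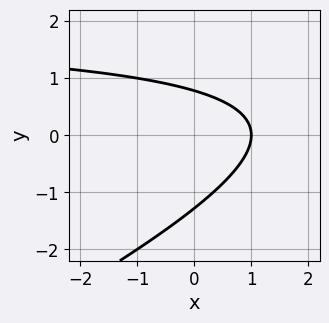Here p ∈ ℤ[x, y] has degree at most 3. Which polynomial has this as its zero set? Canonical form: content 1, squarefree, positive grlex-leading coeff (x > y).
x*y - 2*y^2 - 2*x - y + 2

(a) Degree: the shape is more complex than any degree-1 curve, so deg p = 2.
(b) From the visible intercepts: it crosses the x-axis at the gridline x = 1.
(c) Putting this together gives p.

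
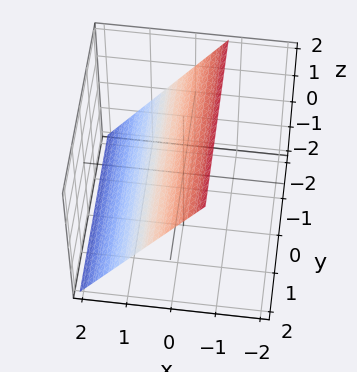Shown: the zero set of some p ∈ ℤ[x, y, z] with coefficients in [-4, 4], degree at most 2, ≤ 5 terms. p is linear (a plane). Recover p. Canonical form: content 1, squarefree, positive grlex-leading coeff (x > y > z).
3*x + 2*z - 2

deg p = 1.
Observable constraints: the surface avoids every integer y-axis point in the box; it crosses the z-axis at the gridline z = 1.
Together with the visible shape, these determine p as stated.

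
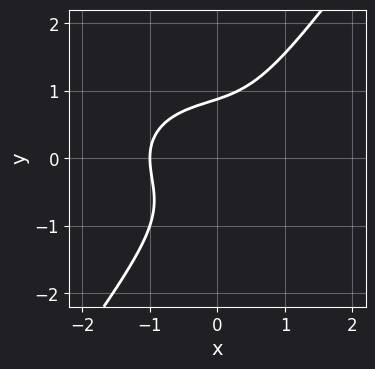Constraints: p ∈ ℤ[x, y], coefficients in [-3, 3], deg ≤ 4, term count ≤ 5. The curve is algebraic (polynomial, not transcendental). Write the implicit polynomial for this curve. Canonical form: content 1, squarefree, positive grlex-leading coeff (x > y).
(a) The degree is 3 — the shape is more complex than any degree-2 curve.
(b) From the visible intercepts: one x-axis crossing is at x = -1.
(c) The integer polynomial consistent with all of this is the stated p.

2*x^3 + 3*x*y^2 - 3*y^3 + 2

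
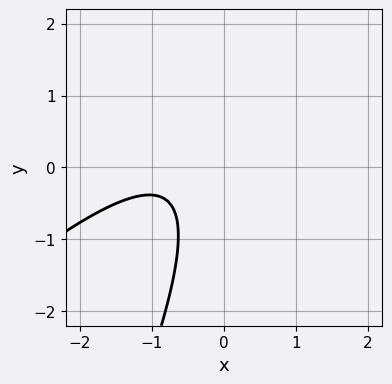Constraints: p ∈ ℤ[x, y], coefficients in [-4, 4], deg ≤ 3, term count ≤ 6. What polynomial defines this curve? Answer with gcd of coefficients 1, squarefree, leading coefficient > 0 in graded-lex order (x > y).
(a) deg p = 2.
(b) Observable constraints: it misses every integer gridline on the y-axis; the curve avoids every integer x-axis point in the box.
(c) Together with the visible shape, these determine p as stated.

2*x^2 - 3*x*y + y^2 + 3*x + 2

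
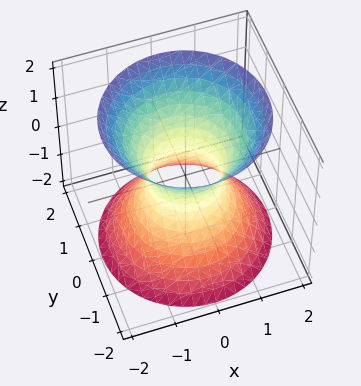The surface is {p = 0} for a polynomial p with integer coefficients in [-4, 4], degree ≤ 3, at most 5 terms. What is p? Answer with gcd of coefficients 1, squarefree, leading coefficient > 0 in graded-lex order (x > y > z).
3*x^2 + 3*y^2 - 2*z^2 - 2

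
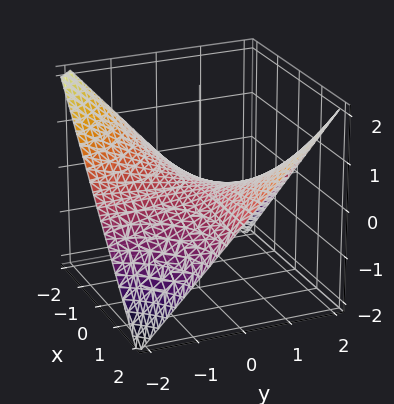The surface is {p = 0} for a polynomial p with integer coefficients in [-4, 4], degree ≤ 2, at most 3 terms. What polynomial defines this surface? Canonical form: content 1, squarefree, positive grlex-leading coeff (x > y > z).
1. deg p = 2.
2. From the axis intercepts and sections: the visible y-axis segment lies entirely on the surface; it crosses the z-axis at the gridline z = 0; the visible x-axis segment lies entirely on the surface.
3. Assembling these constraints gives the stated polynomial.

x*y - 2*z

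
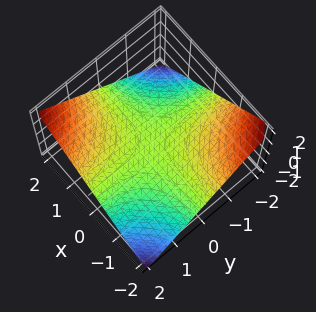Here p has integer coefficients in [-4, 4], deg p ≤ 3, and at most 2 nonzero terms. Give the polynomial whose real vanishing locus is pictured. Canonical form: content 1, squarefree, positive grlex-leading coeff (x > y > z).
First, deg p = 2. A saddle surface; a quadric.
Next, from the axis intercepts and sections: one z-axis crossing is at z = 0; the visible y-axis segment lies entirely on the surface; the visible x-axis segment lies entirely on the surface.
Finally, these observations pin down the coefficients.

x*y - 2*z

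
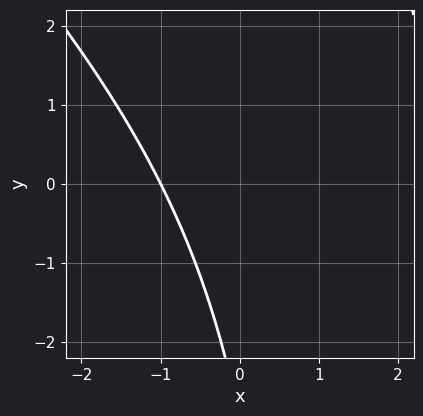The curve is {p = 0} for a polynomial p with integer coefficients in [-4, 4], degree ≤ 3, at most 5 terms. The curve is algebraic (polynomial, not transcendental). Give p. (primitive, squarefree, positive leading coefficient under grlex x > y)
First, the degree is 2 — the shape is more complex than any degree-1 curve.
Next, against the integer gridlines: one x-axis crossing is at x = -1; the curve avoids every integer y-axis point in the box.
Finally, assembling these constraints gives the stated polynomial.

x^2 + x*y - 2*x - y - 3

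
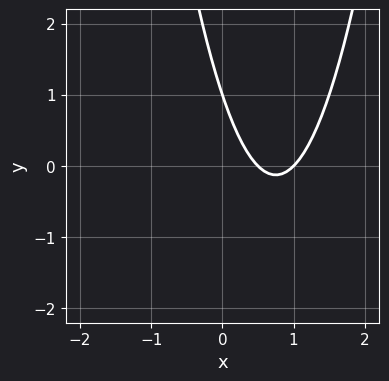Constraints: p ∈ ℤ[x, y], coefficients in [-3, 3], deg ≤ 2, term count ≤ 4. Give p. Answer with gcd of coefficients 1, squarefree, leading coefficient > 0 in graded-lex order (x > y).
2*x^2 - 3*x - y + 1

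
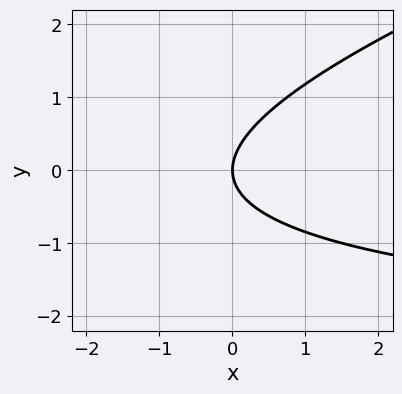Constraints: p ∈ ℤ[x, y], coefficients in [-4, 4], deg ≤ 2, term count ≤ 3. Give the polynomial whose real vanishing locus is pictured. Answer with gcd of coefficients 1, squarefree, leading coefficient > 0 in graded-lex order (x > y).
(a) Degree: the shape is more complex than any degree-1 curve, so deg p = 2.
(b) From the axis intercepts and sections: one y-axis crossing is at y = 0; it meets the x-axis at x = 0 (among the integer gridlines).
(c) Putting this together gives p.

x*y - 3*y^2 + 3*x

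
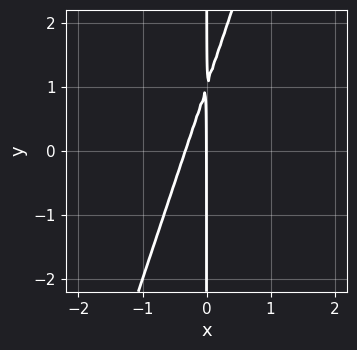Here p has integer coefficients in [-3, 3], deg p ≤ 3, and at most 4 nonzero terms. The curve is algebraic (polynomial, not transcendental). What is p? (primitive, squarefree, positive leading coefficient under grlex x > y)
(a) Degree: the shape is more complex than any degree-1 curve, so deg p = 2.
(b) From the axis intercepts and sections: every point of the y-axis in the box is on the curve; it meets the x-axis at x = 0 (among the integer gridlines).
(c) The integer polynomial consistent with all of this is the stated p.

3*x^2 - x*y + x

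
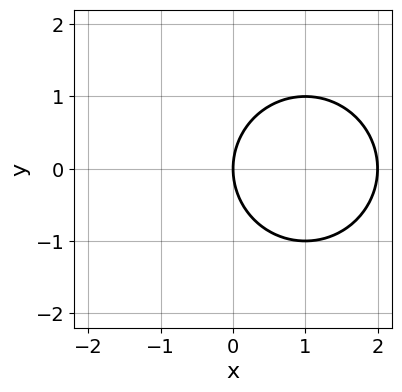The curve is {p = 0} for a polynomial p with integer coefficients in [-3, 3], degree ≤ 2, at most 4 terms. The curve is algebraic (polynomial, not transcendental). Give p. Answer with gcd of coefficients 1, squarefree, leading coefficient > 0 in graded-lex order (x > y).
x^2 + y^2 - 2*x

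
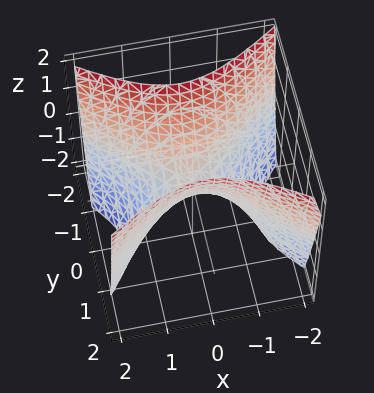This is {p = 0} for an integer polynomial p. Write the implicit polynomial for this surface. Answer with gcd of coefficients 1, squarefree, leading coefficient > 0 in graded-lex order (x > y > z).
2*x^2 - 3*y^2 + 2*z

1. The degree is 2 — a hyperbolic paraboloid; a quadric.
2. Symmetries: the y ↦ −y reflection is a symmetry, so y appears only in even powers; mirror symmetry x ↦ −x ⇒ only even powers of x.
3. Observable constraints: it meets the x-axis at x = 0 (among the integer gridlines); one y-axis crossing is at y = 0.
4. Matching integer coefficients to the picture gives p.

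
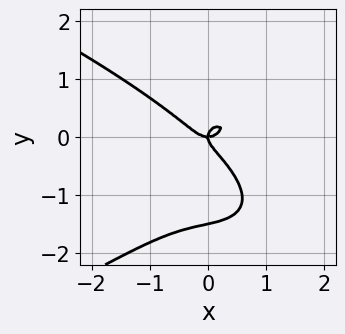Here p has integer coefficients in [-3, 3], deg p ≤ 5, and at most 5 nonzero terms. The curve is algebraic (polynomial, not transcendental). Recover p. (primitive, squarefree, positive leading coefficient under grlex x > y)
2*y^4 + 2*x^3 + 3*y^3 - x*y

(a) The degree is 4 — the shape is more complex than any degree-3 curve.
(b) Checking where it meets the axes: it crosses the y-axis at the gridline y = 0; it meets the x-axis at x = 0 (among the integer gridlines).
(c) Putting this together gives p.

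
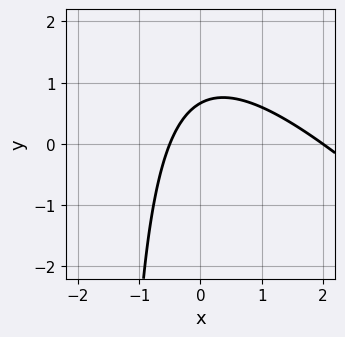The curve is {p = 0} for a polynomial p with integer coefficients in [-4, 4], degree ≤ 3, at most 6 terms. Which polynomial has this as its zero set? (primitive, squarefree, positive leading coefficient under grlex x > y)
First, degree: a generic line meets the curve in up to 2 points, so deg p = 2.
Then, from the visible intercepts: it meets the x-axis at x = 2 (among the integer gridlines).
Finally, these observations pin down the coefficients.

2*x^2 + 2*x*y - 3*x + 3*y - 2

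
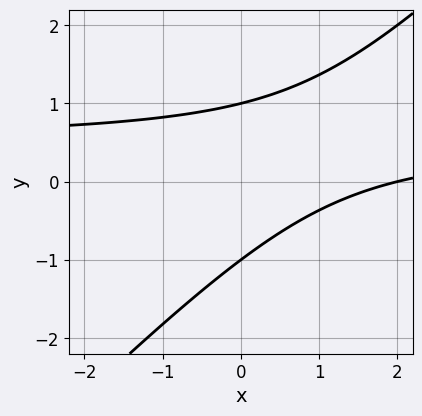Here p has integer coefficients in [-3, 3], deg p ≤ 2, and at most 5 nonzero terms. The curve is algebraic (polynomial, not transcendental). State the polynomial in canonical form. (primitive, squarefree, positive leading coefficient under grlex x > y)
2*x*y - 2*y^2 - x + 2

(a) deg p = 2. A generic line meets the curve in up to 2 points.
(b) Checking where it meets the axes: it meets the x-axis at x = 2 (among the integer gridlines); among the integer gridlines, it crosses the y-axis at y ∈ {-1, 1}.
(c) The integer polynomial consistent with all of this is the stated p.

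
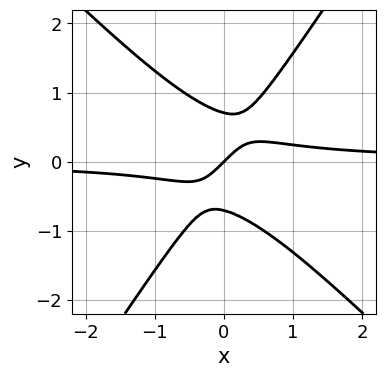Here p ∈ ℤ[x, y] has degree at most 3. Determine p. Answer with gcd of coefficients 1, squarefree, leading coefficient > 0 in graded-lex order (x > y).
1. The degree is 3 — a generic line meets the curve in up to 3 points.
2. Reading off the gridlines: one y-axis crossing is at y = 0; it crosses the x-axis at the gridline x = 0.
3. Putting this together gives p.

3*x^2*y + x*y^2 - 2*y^3 - x + y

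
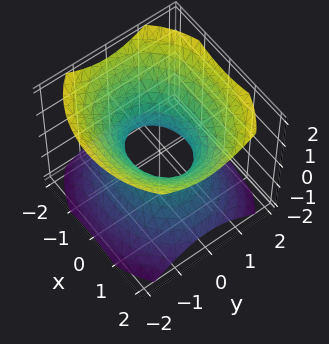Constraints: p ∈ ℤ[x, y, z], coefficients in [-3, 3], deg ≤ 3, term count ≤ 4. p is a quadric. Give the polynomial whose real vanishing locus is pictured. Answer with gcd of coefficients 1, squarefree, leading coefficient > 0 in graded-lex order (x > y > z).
First, degree: an hourglass — one-sheet hyperboloid; a quadric, so deg p = 2.
Next, symmetries: it's symmetric under y → −y, forcing even powers of y; mirror symmetry z ↦ −z ⇒ only even powers of z; it's symmetric under x → −x, forcing even powers of x.
Next, from the axis intercepts and sections: among the integer gridlines, it crosses the x-axis at x ∈ {-1, 1}; the surface avoids every integer z-axis point in the box.
Finally, assembling these constraints gives the stated polynomial.

2*x^2 + 3*y^2 - 3*z^2 - 2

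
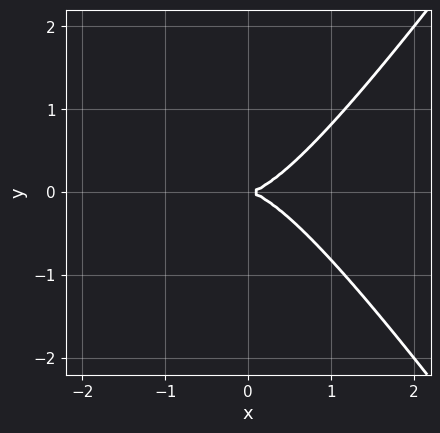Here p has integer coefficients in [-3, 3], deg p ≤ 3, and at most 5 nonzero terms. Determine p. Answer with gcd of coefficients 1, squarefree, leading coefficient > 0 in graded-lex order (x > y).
First, deg p = 3.
Then, symmetries: mirror symmetry y ↦ −y ⇒ only even powers of y.
Then, reading off the gridlines: one y-axis crossing is at y = 0; it meets the x-axis at x = 0 (among the integer gridlines).
Finally, the integer polynomial consistent with all of this is the stated p.

2*x^3 - x*y^2 - 2*y^2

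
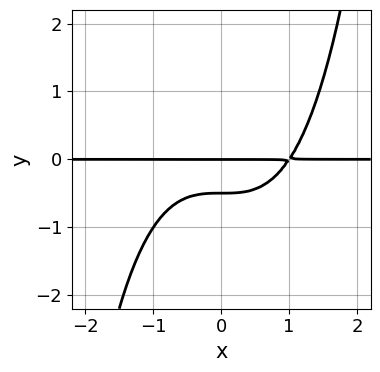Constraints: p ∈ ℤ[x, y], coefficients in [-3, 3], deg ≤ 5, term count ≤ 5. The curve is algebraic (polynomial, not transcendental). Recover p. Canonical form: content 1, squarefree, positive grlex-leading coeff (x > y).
x^3*y - 2*y^2 - y

1. The degree is 4 — the shape is more complex than any degree-3 curve.
2. Observable constraints: every point of the x-axis in the box is on the curve; it crosses the y-axis at the gridline y = 0.
3. The integer polynomial consistent with all of this is the stated p.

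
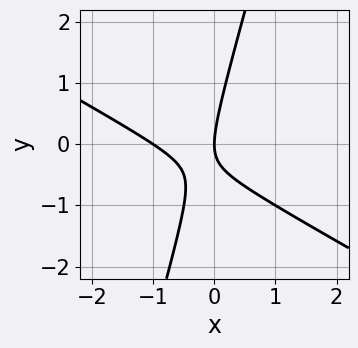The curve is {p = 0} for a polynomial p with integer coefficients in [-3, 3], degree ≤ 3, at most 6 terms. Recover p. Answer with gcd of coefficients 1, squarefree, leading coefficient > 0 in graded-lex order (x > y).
1. deg p = 2. A generic line meets the curve in up to 2 points.
2. Against the integer gridlines: among the integer gridlines, it crosses the x-axis at x ∈ {-1, 0}; one y-axis crossing is at y = 0.
3. These observations pin down the coefficients.

2*x^2 + 3*x*y - y^2 + 2*x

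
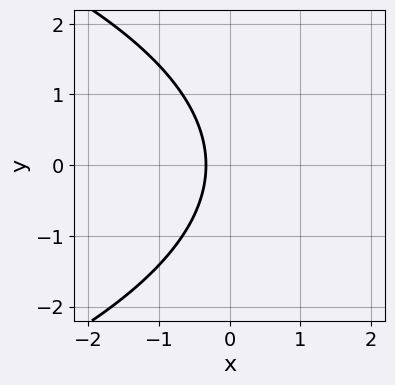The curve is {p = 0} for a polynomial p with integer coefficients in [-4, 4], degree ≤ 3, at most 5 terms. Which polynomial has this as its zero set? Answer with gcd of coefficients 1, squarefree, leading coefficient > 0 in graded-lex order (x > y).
1. Degree: the shape is more complex than any degree-1 curve, so deg p = 2.
2. Symmetries: mirror symmetry y ↦ −y ⇒ only even powers of y.
3. Against the integer gridlines: no y-intercept at any integer in the box.
4. Assembling these constraints gives the stated polynomial.

y^2 + 3*x + 1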